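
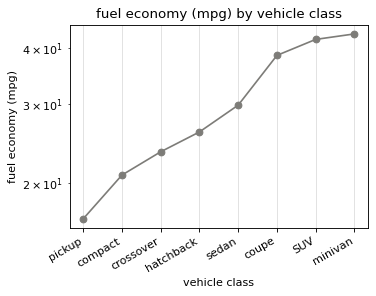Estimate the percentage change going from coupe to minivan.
coupe ≈ 40, minivan ≈ 45; (45 − 40) / 40 ≈ +12.5%.

≈ +12.5%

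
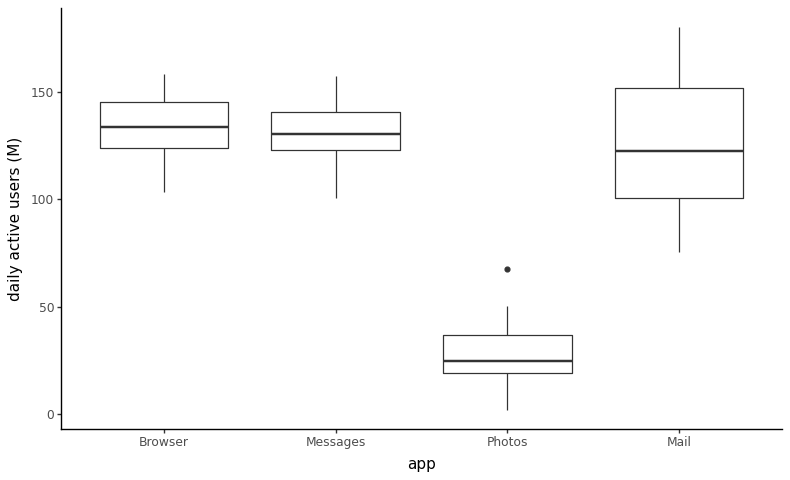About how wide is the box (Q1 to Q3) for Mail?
Q3 ≈ 150, Q1 ≈ 100; IQR ≈ 50.

≈ 50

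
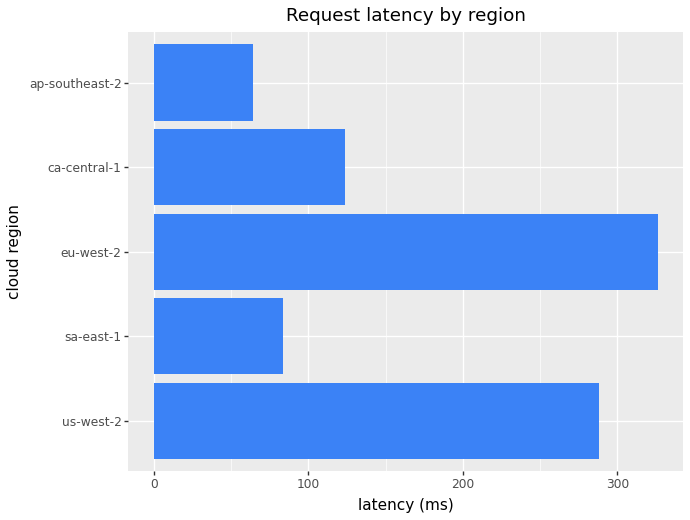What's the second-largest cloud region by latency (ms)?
Top 3: eu-west-2 ≈ 350, us-west-2 ≈ 300, ca-central-1 ≈ 100.

us-west-2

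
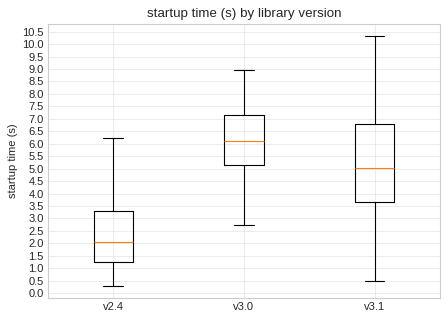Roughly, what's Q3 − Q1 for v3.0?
Q3 ≈ 7.0, Q1 ≈ 5.0; IQR ≈ 2.0.

≈ 2.0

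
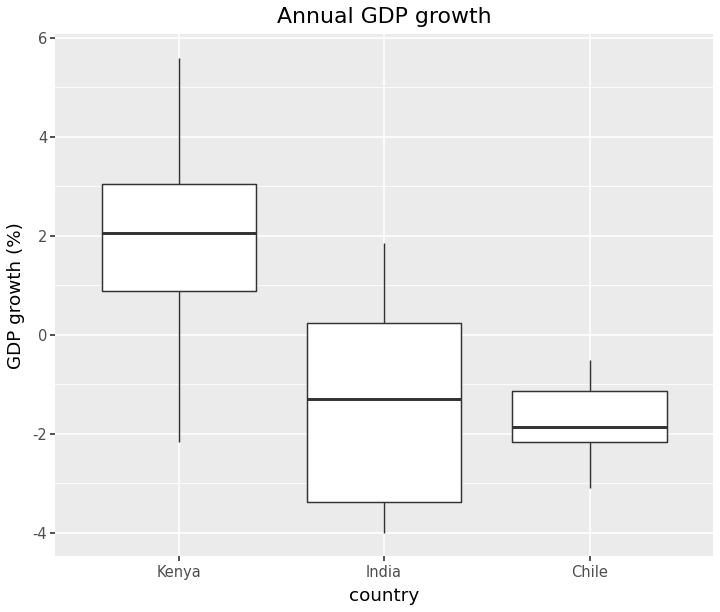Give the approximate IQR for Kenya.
Q3 ≈ 3.0, Q1 ≈ 1.0; IQR ≈ 2.0.

≈ 2.0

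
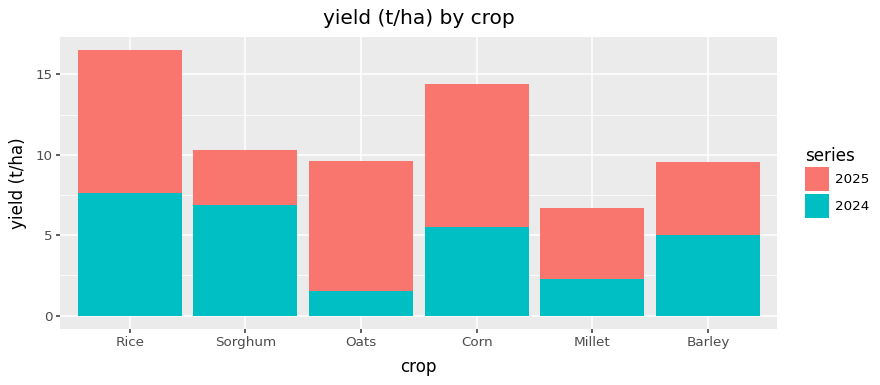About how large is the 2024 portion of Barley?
≈ 6

2024 top ≈ 6, bottom ≈ 0; segment ≈ 6.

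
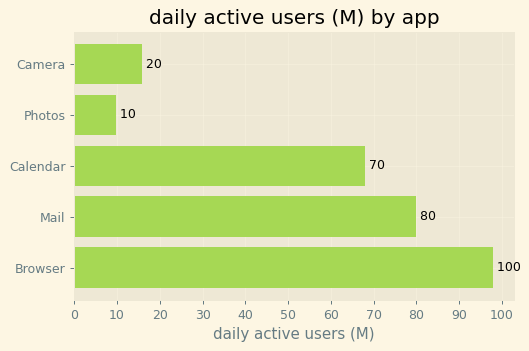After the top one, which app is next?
Top 3: Browser ≈ 100, Mail ≈ 80, Calendar ≈ 70.

Mail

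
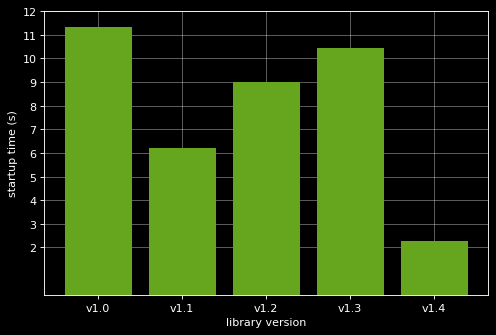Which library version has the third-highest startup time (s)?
v1.2

Top 4: v1.0 ≈ 11, v1.3 ≈ 10, v1.2 ≈ 9, v1.1 ≈ 6.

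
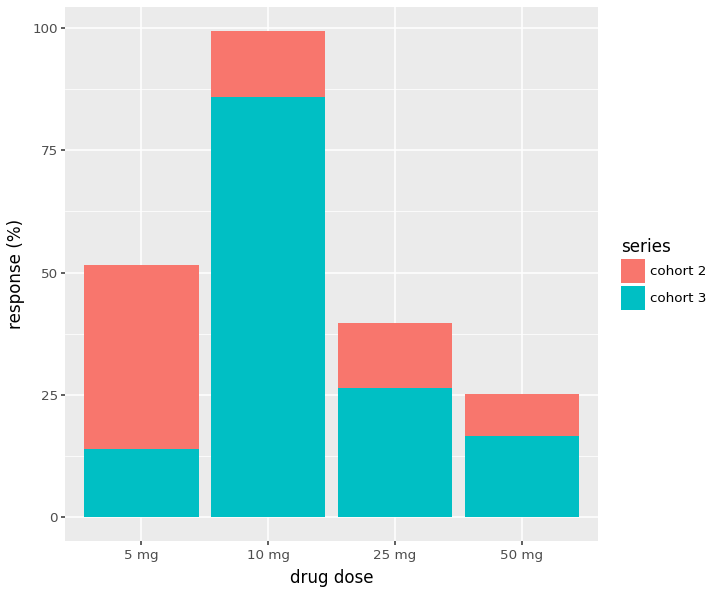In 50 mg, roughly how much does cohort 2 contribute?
≈ 10

cohort 2 top ≈ 30, bottom ≈ 20; segment ≈ 10.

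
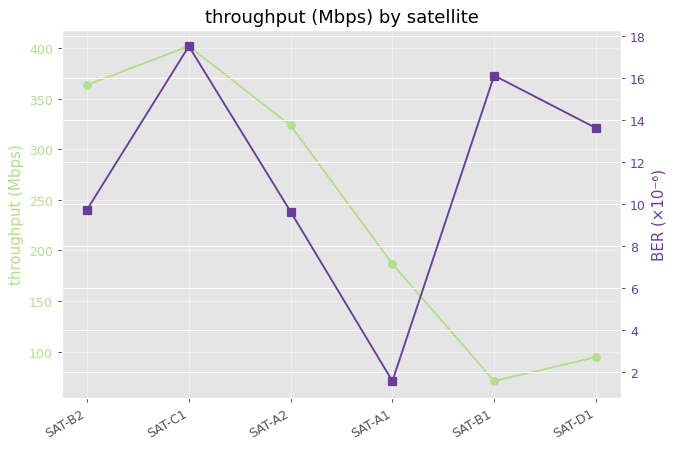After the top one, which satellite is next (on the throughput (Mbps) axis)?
Top 3 (on the throughput (Mbps) axis): SAT-C1 ≈ 400, SAT-B2 ≈ 350, SAT-A2 ≈ 300.

SAT-B2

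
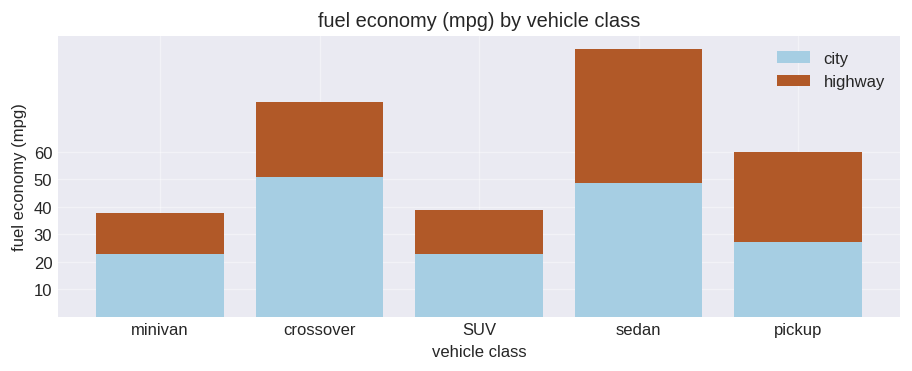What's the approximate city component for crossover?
city top ≈ 50, bottom ≈ 0; segment ≈ 50.

≈ 50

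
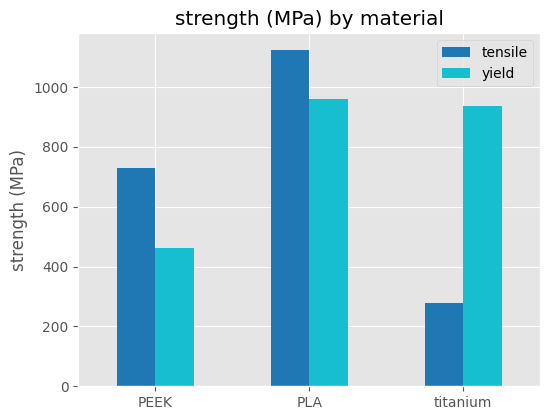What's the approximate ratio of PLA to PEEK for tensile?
≈ 1.57×

PLA ≈ 1100, PEEK ≈ 700; 1100/700 ≈ 1.57.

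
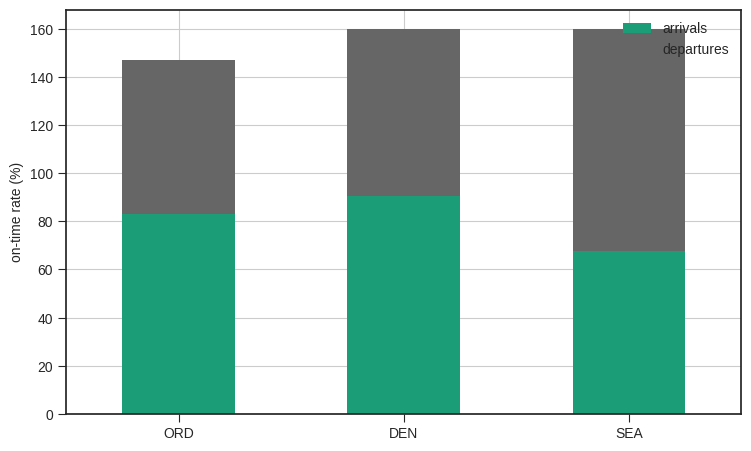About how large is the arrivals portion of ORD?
≈ 80

arrivals top ≈ 80, bottom ≈ 0; segment ≈ 80.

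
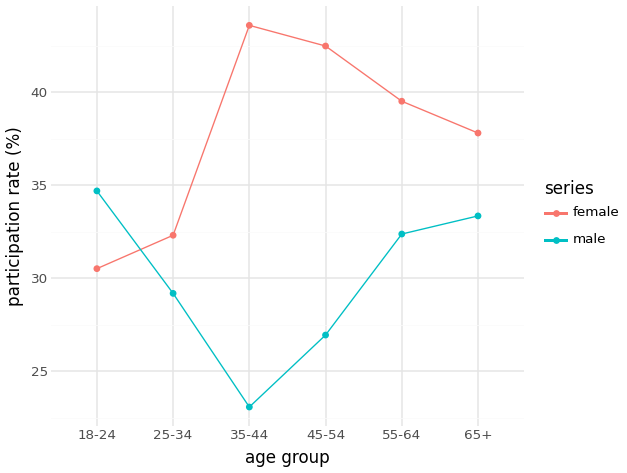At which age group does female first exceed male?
25-34

18-24: female ≈ 30 vs male ≈ 34 (not yet); 25-34: female ≈ 32 vs male ≈ 30 (first crossover).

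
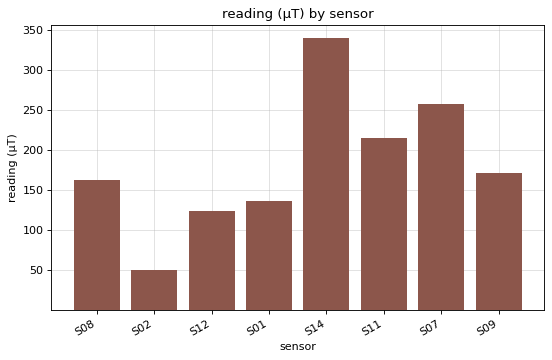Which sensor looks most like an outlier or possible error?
S14 ≈ 350; the rest sit between ≈ 50 and ≈ 250.

S14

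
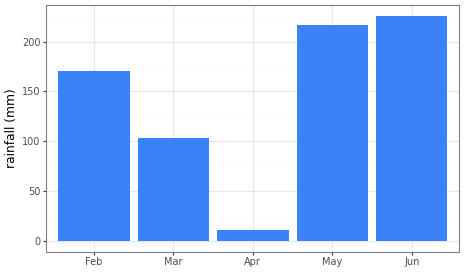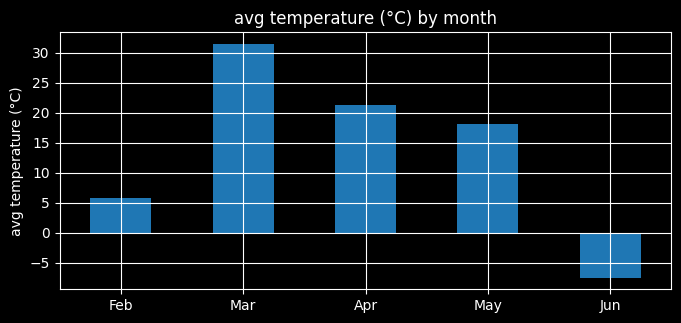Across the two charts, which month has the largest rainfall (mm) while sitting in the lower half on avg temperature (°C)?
Chart 2 median avg temperature (°C) ≈ 20; below-median months: Feb, Jun. Among those, Jun has the highest rainfall (mm) (≈ 225).

Jun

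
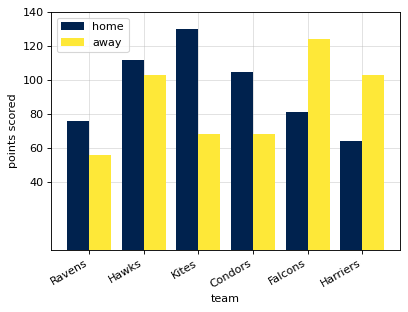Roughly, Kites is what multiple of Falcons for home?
Kites ≈ 120, Falcons ≈ 80; 120/80 ≈ 1.5.

≈ 1.5×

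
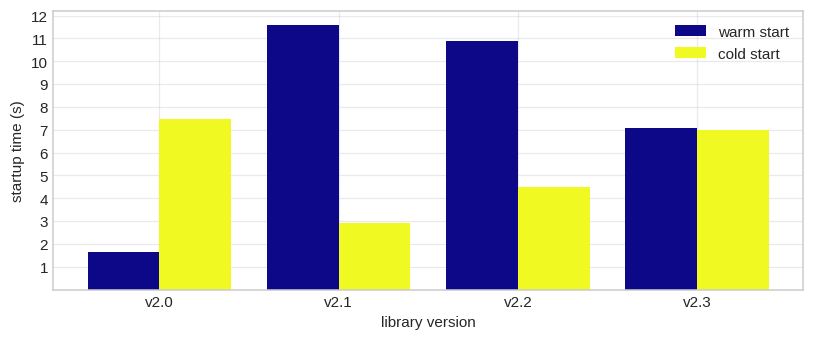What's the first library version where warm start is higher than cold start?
v2.0: warm start ≈ 2 vs cold start ≈ 7 (not yet); v2.1: warm start ≈ 12 vs cold start ≈ 3 (first crossover).

v2.1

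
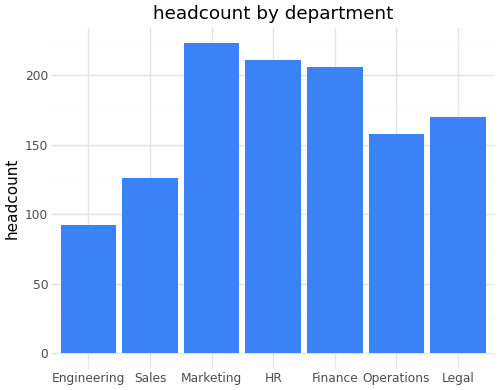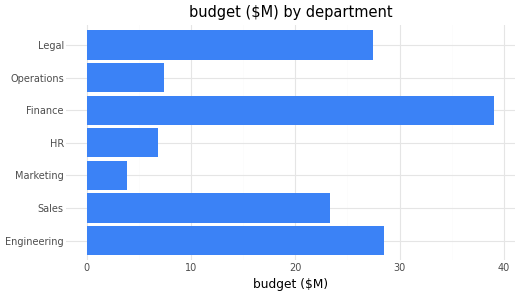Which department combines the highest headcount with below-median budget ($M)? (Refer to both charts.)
Chart 2 median budget ($M) ≈ 25; below-median departments: Marketing, HR, Operations. Among those, Marketing has the highest headcount (≈ 225).

Marketing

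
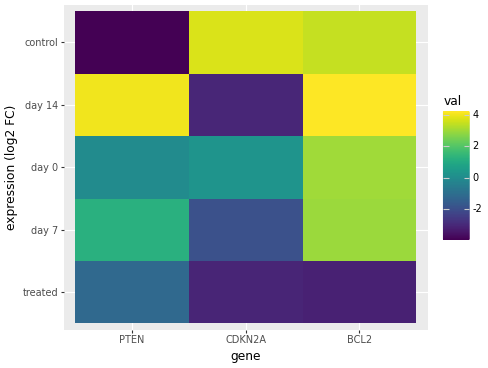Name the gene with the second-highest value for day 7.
Top 3 for day 7: BCL2 ≈ 3, PTEN ≈ 1, CDKN2A ≈ -2.

PTEN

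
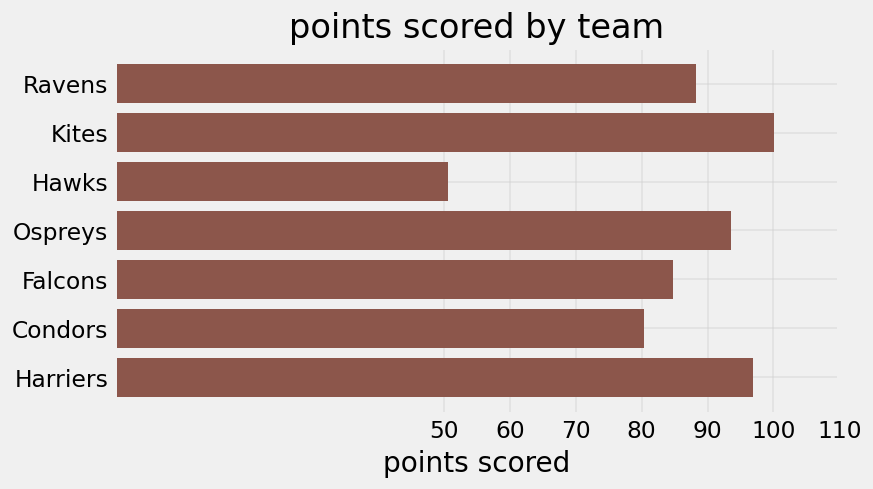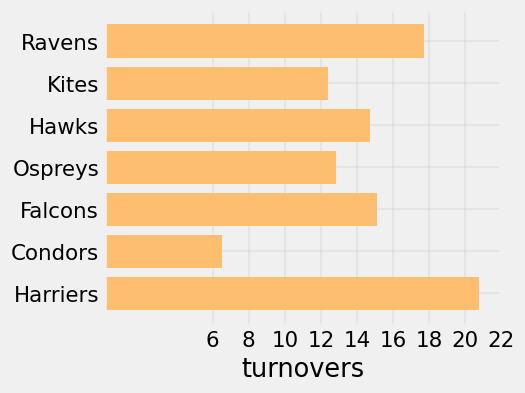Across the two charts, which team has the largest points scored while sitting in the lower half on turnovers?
Chart 2 median turnovers ≈ 14; below-median teams: Kites, Ospreys, Condors. Among those, Kites has the highest points scored (≈ 100).

Kites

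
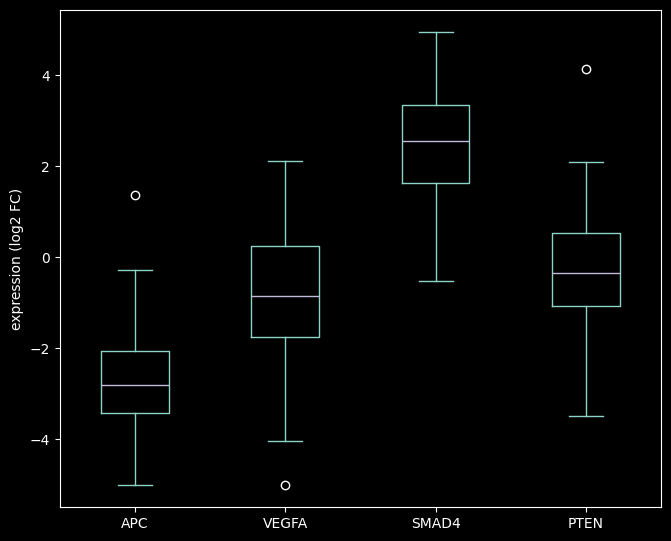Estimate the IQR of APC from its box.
≈ 1.5

Q3 ≈ -2.0, Q1 ≈ -3.5; IQR ≈ 1.5.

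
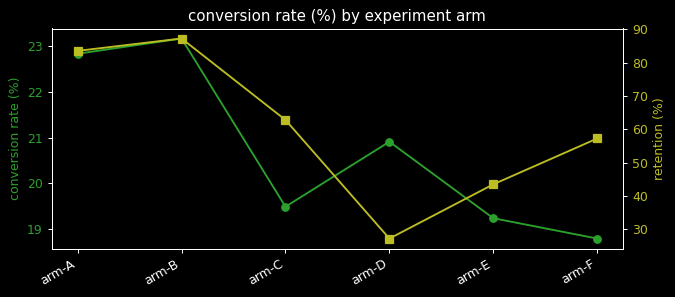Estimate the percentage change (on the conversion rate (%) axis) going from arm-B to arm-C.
arm-B ≈ 23.0, arm-C ≈ 19.5; (19.5 − 23.0) / 23.0 ≈ -15.2%.

≈ -15.2%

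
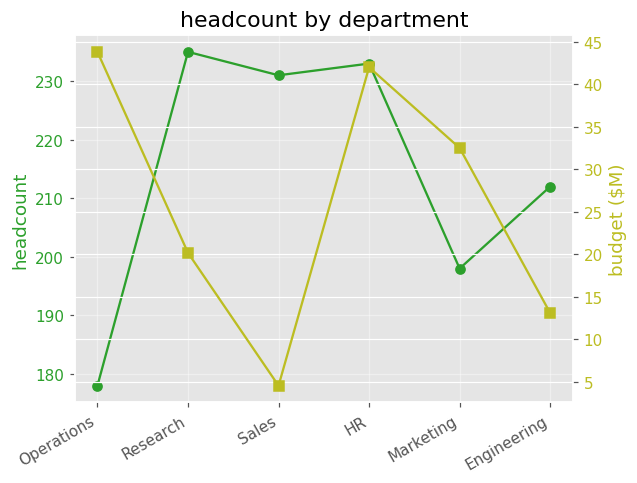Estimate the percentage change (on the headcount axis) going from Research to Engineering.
≈ -10.6%

Research ≈ 235, Engineering ≈ 210; (210 − 235) / 235 ≈ -10.6%.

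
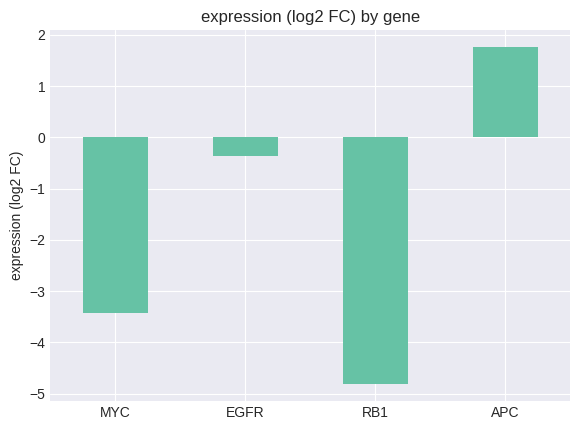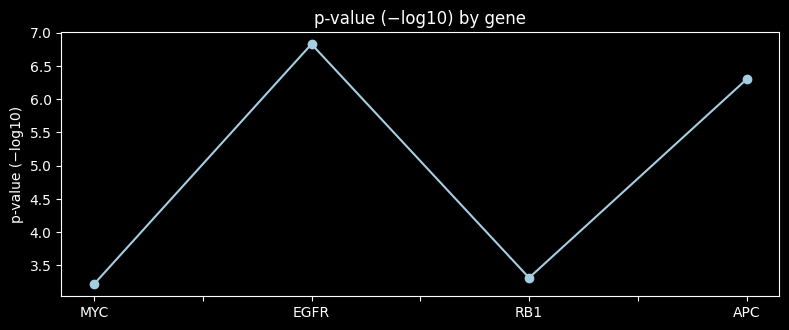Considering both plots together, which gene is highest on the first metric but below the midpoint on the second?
Chart 2 median p-value (−log10) ≈ 5; below-median genes: MYC, RB1. Among those, MYC has the highest expression (log2 FC) (≈ -3.4).

MYC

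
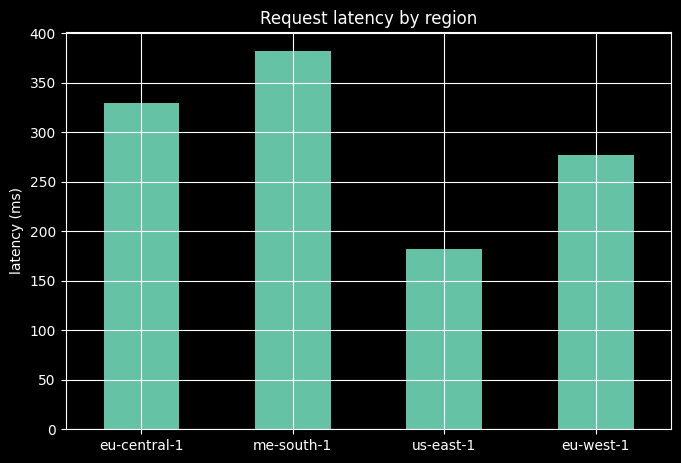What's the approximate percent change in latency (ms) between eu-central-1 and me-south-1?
eu-central-1 ≈ 350, me-south-1 ≈ 400; (400 − 350) / 350 ≈ +14.3%.

≈ +14.3%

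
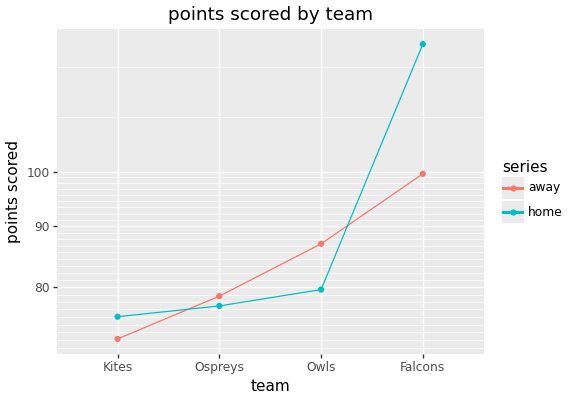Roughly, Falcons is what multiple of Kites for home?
Falcons ≈ 130, Kites ≈ 75; 130/75 ≈ 1.73.

≈ 1.73×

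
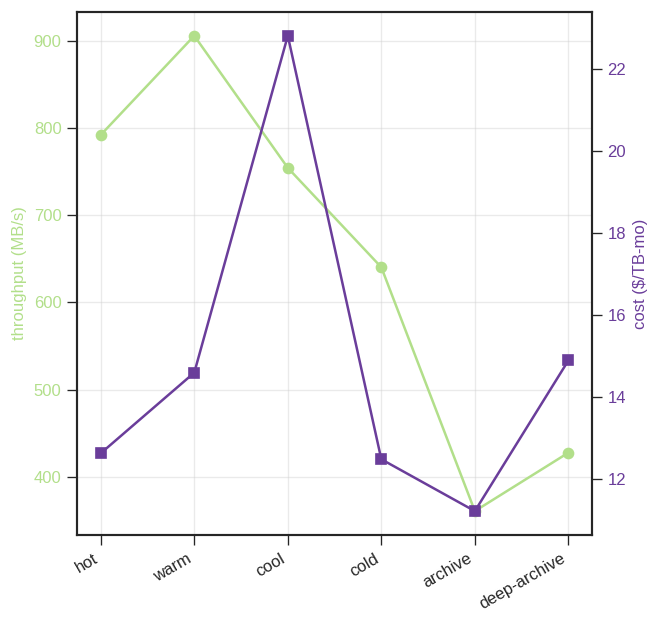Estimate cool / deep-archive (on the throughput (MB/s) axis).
≈ 1.67×

cool ≈ 750, deep-archive ≈ 450; 750/450 ≈ 1.67.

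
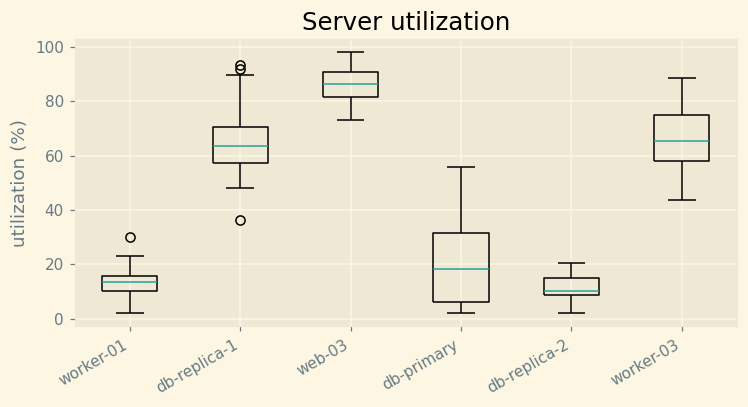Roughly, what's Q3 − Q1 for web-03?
≈ 10

Q3 ≈ 90, Q1 ≈ 80; IQR ≈ 10.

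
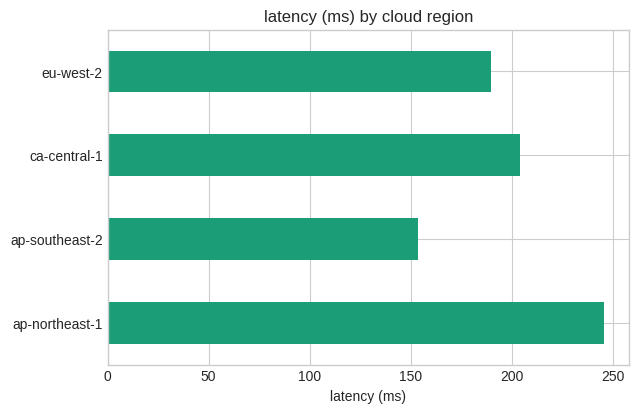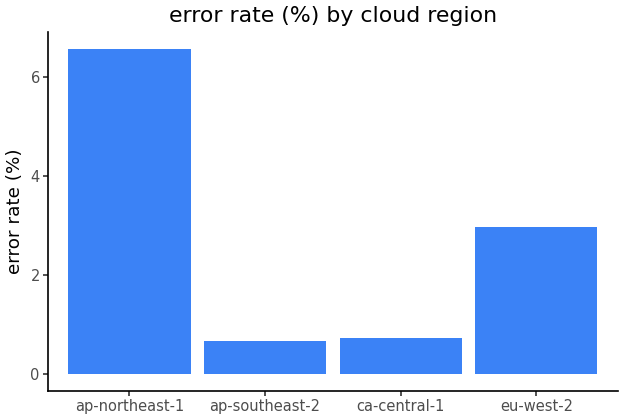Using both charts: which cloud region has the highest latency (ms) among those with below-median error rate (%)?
Chart 2 median error rate (%) ≈ 2; below-median cloud regions: ap-southeast-2, ca-central-1. Among those, ca-central-1 has the highest latency (ms) (≈ 200).

ca-central-1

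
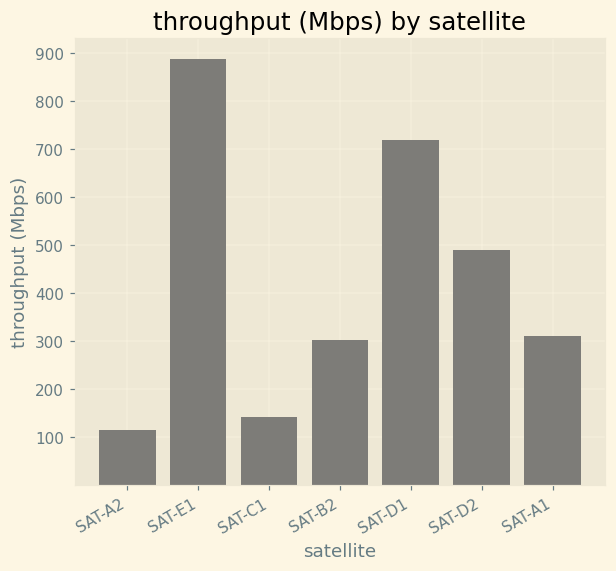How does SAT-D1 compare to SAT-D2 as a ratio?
≈ 1.4×

SAT-D1 ≈ 700, SAT-D2 ≈ 500; 700/500 ≈ 1.4.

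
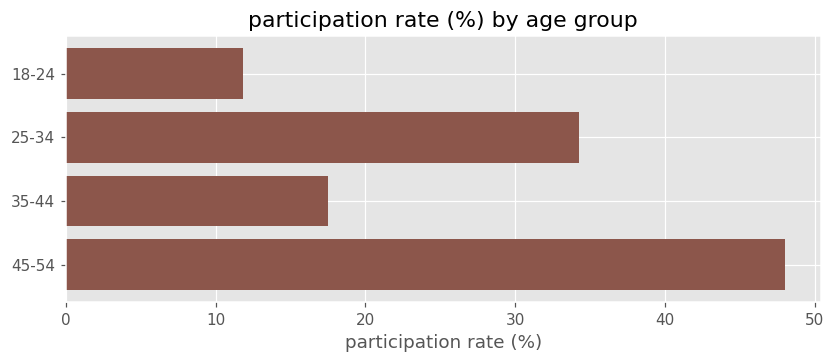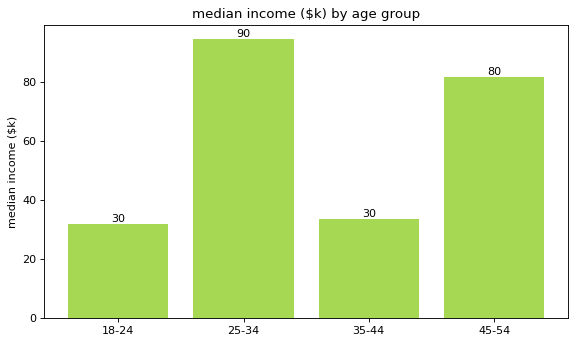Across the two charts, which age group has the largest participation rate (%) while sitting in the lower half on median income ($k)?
Chart 2 median median income ($k) ≈ 60; below-median age groups: 18-24, 35-44. Among those, 35-44 has the highest participation rate (%) (≈ 20).

35-44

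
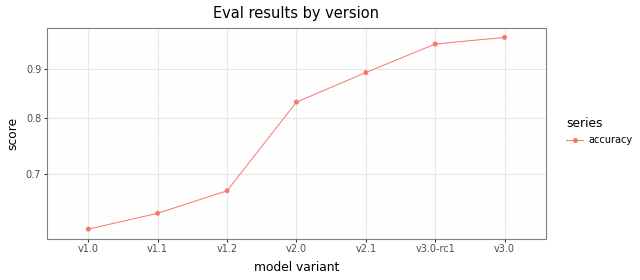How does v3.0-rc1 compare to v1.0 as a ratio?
≈ 1.58×

v3.0-rc1 ≈ 0.95, v1.0 ≈ 0.60; 0.95/0.60 ≈ 1.58.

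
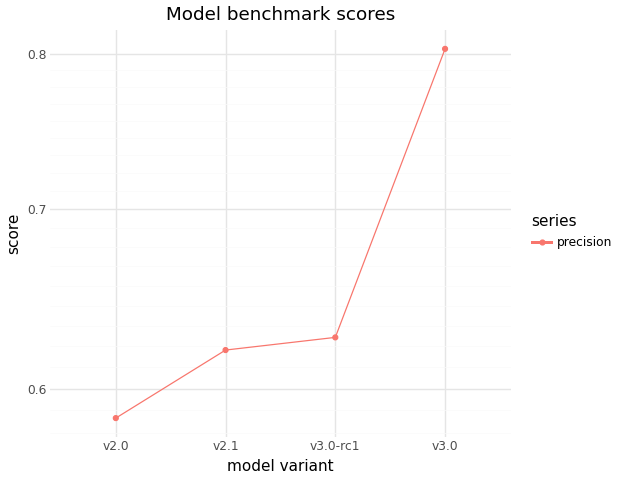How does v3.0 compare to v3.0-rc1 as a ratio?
v3.0 ≈ 0.80, v3.0-rc1 ≈ 0.62; 0.80/0.62 ≈ 1.29.

≈ 1.29×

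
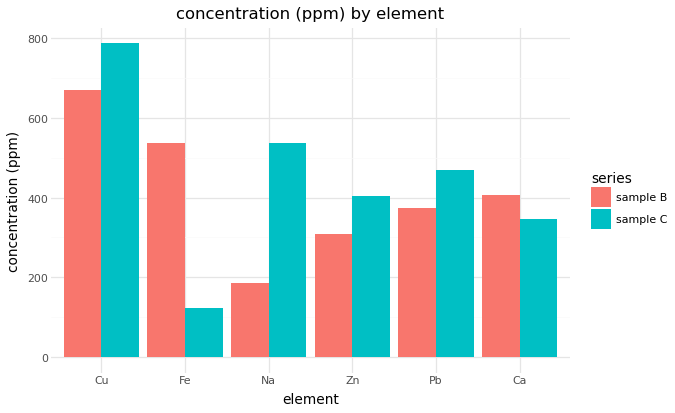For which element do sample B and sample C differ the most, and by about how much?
Fe, ≈ 400 ppm

Fe: sample B ≈ 500, sample C ≈ 100 → gap ≈ 400. Next-largest (Na) is only ≈ 300.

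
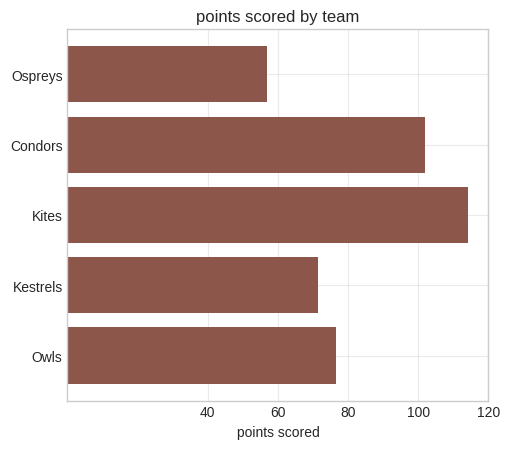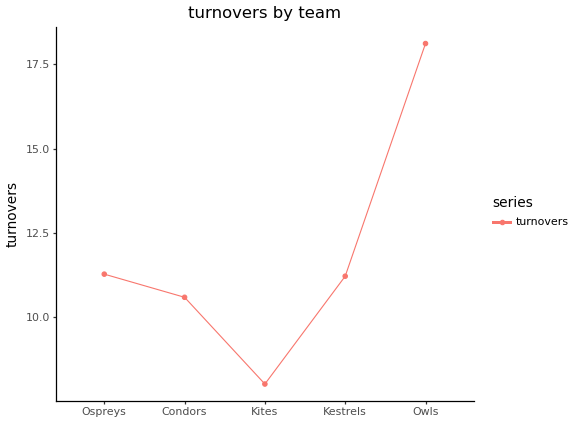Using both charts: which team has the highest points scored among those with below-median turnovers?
Kites

Chart 2 median turnovers ≈ 12; below-median teams: Condors, Kites. Among those, Kites has the highest points scored (≈ 120).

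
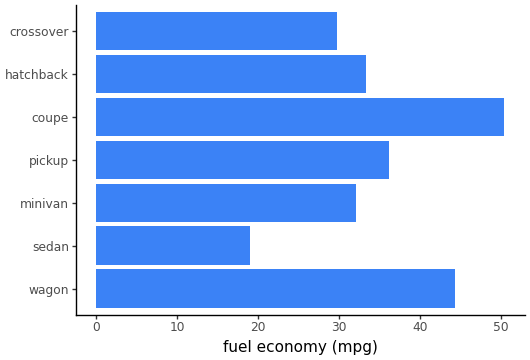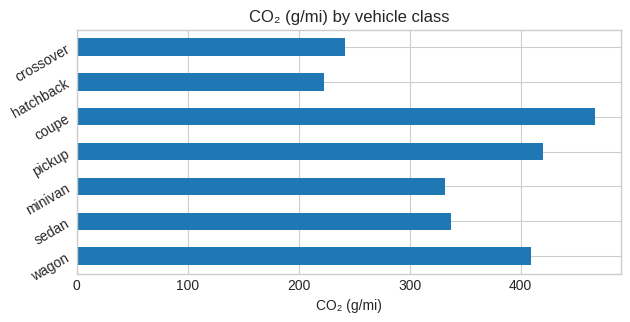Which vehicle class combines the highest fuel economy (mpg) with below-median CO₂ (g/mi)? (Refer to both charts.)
hatchback

Chart 2 median CO₂ (g/mi) ≈ 350; below-median vehicle classes: minivan, hatchback, crossover. Among those, hatchback has the highest fuel economy (mpg) (≈ 35).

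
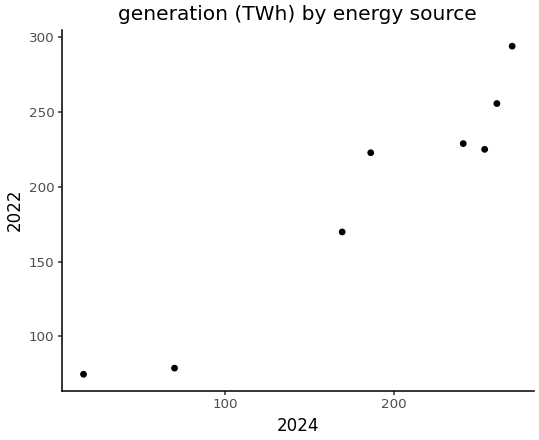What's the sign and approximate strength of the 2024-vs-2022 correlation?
Points are positively correlated; strong (|r| ≈ 1.0).

positive, strong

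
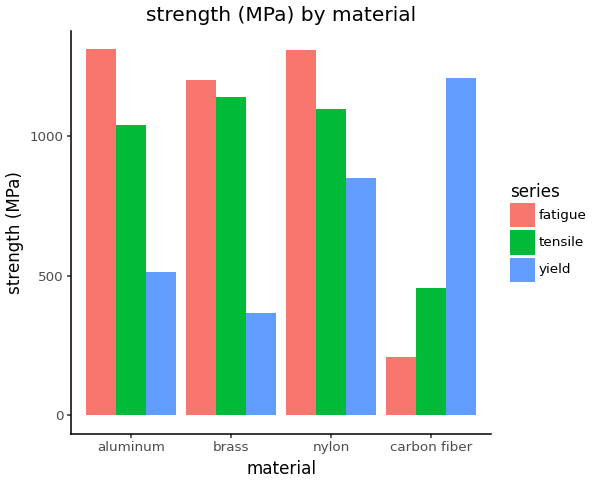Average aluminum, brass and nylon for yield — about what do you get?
≈ 600

(600 + 400 + 800) / 3 ≈ 600.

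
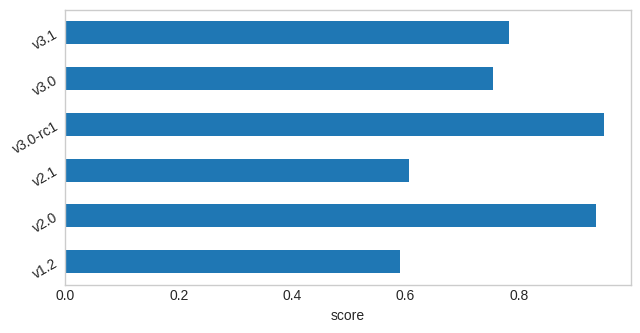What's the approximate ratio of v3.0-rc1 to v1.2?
≈ 1.5×

v3.0-rc1 ≈ 0.9, v1.2 ≈ 0.6; 0.9/0.6 ≈ 1.5.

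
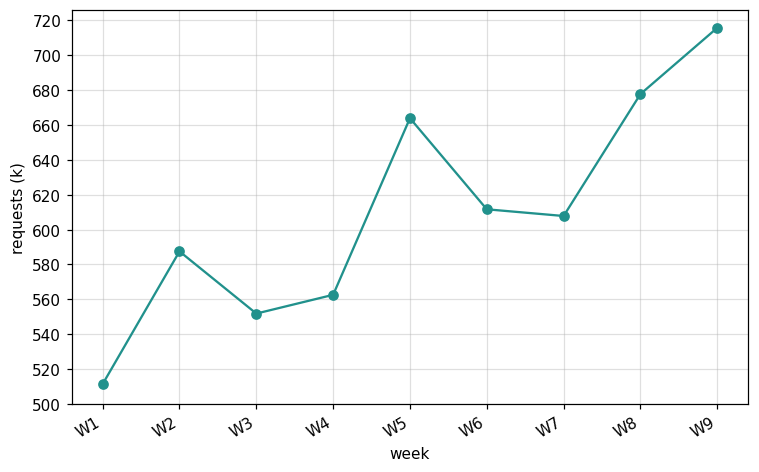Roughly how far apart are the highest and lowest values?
Max W9 ≈ 720, min W1 ≈ 520; range ≈ 200.

≈ 200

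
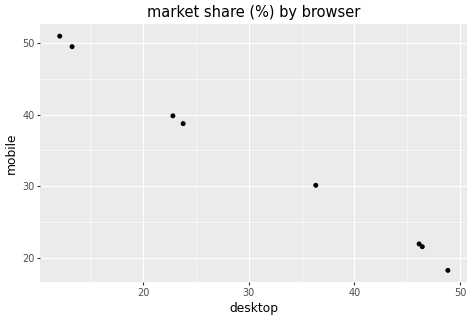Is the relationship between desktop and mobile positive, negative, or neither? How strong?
Points are negatively correlated; strong (|r| ≈ 1.0).

negative, strong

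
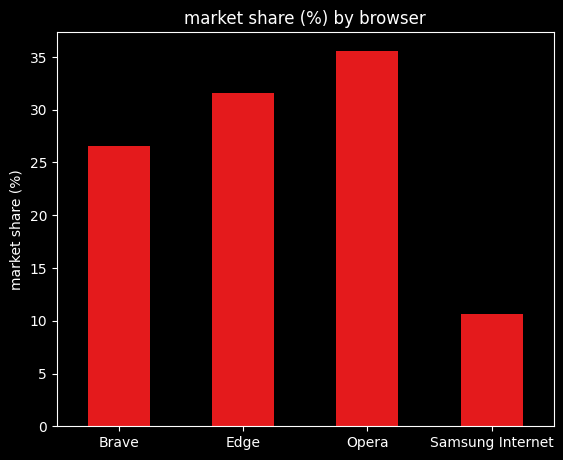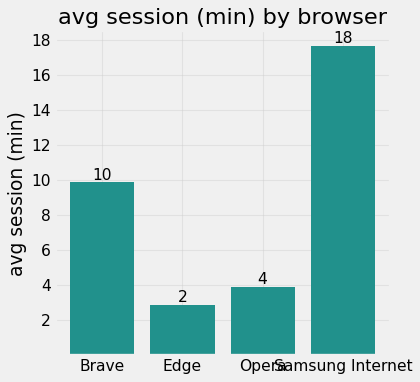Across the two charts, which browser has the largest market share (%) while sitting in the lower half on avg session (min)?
Opera

Chart 2 median avg session (min) ≈ 6; below-median browsers: Edge, Opera. Among those, Opera has the highest market share (%) (≈ 35).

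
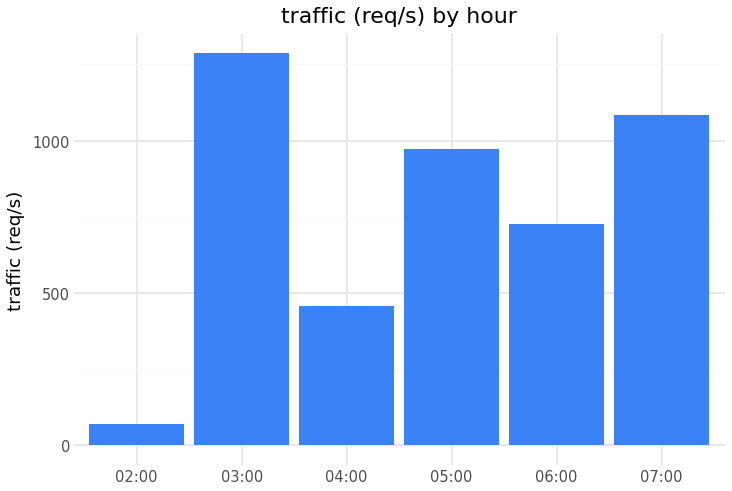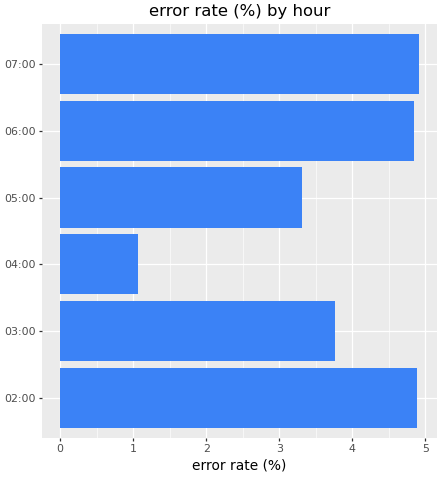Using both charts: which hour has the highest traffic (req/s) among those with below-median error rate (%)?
Chart 2 median error rate (%) ≈ 4.5; below-median hours: 03:00, 04:00, 05:00. Among those, 03:00 has the highest traffic (req/s) (≈ 1200).

03:00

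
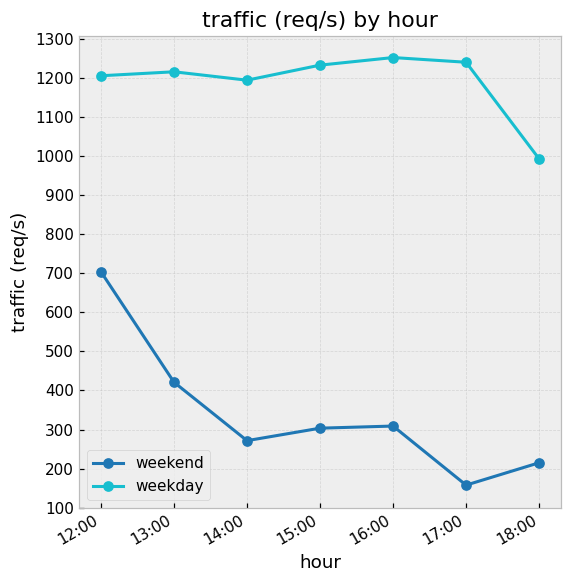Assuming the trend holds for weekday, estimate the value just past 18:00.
Last three: 1300, 1200, 1000 → slope ≈ -150/step → next ≈ 850.

≈ 850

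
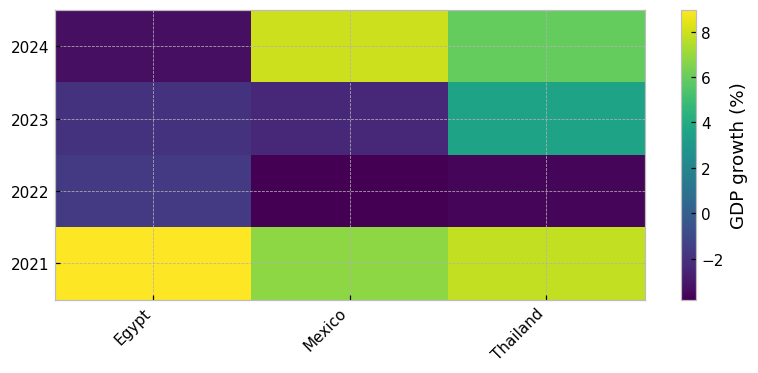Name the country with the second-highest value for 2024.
Thailand

Top 3 for 2024: Mexico ≈ 8, Thailand ≈ 6, Egypt ≈ -4.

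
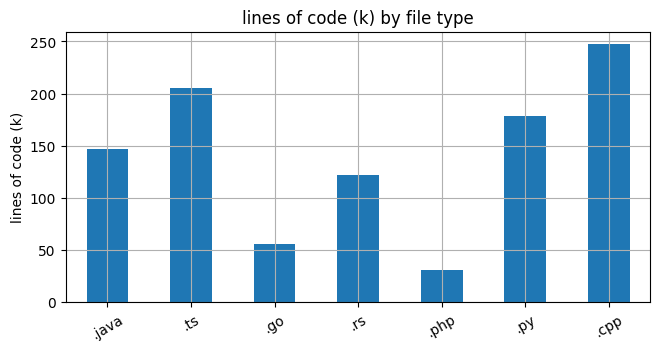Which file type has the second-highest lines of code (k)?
Top 3: .cpp ≈ 250, .ts ≈ 200, .py ≈ 175.

.ts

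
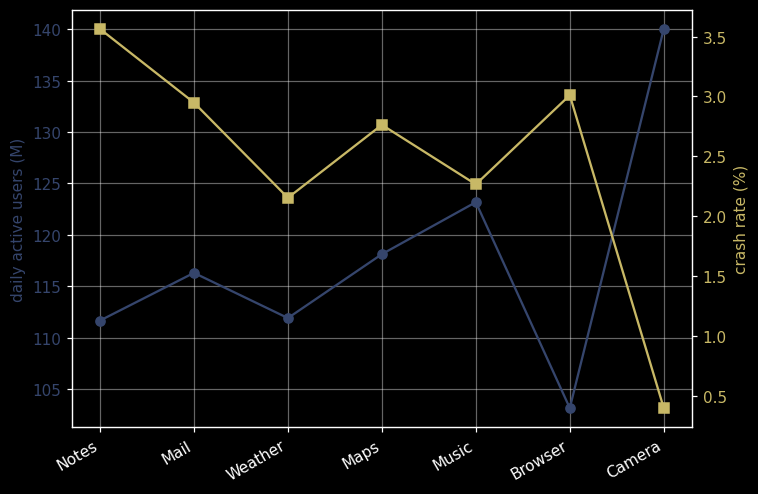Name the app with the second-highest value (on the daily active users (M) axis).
Music

Top 3 (on the daily active users (M) axis): Camera ≈ 140, Music ≈ 125, Maps ≈ 120.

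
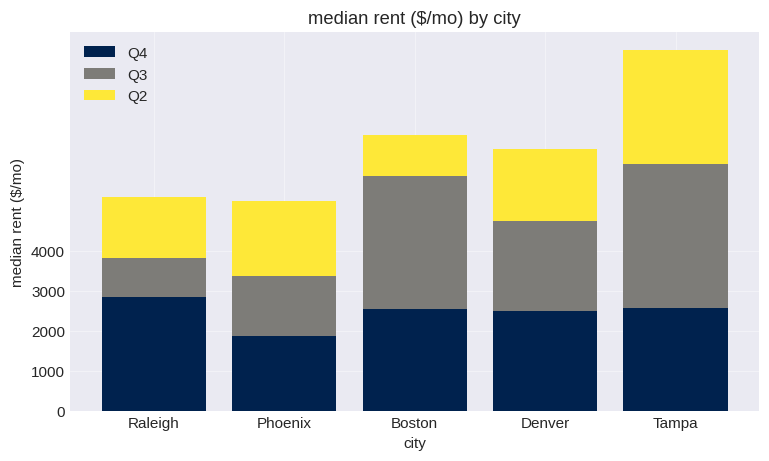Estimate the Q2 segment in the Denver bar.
Q2 top ≈ 7000, bottom ≈ 5000; segment ≈ 2000.

≈ 2000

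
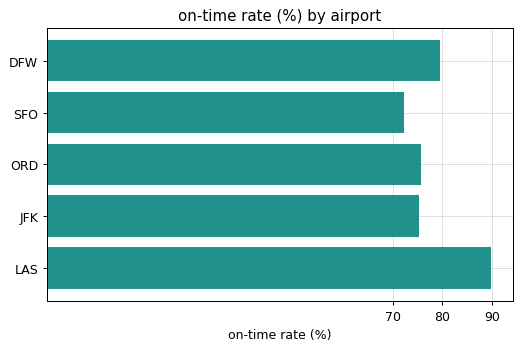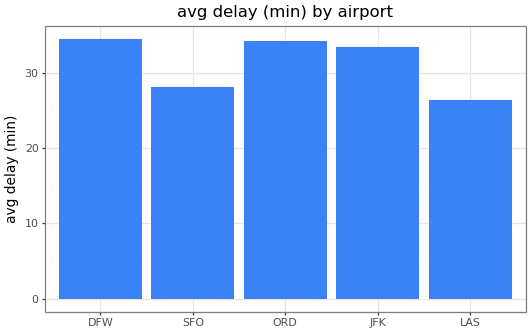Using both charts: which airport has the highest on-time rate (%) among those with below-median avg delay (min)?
Chart 2 median avg delay (min) ≈ 35; below-median airports: SFO, LAS. Among those, LAS has the highest on-time rate (%) (≈ 90).

LAS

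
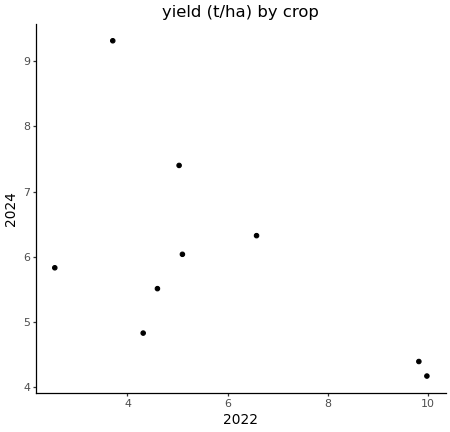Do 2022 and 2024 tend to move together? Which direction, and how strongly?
negative, moderate

Points are negatively correlated; moderate (|r| ≈ 0.6).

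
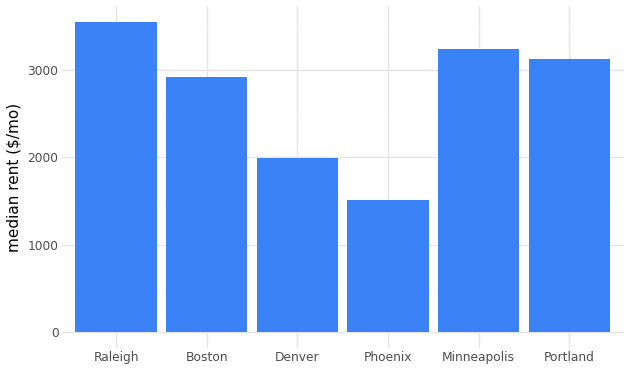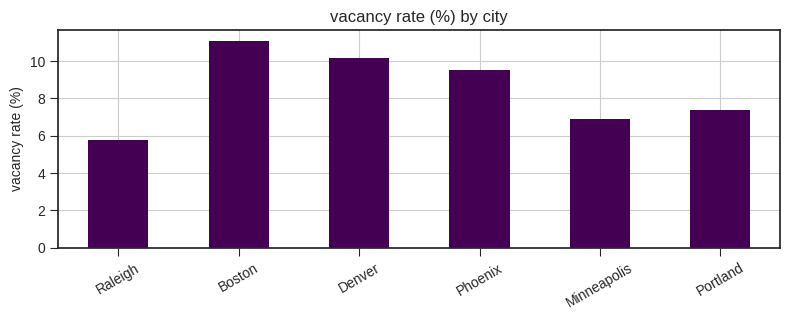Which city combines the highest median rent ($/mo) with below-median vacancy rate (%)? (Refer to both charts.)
Chart 2 median vacancy rate (%) ≈ 8; below-median cities: Raleigh, Minneapolis, Portland. Among those, Raleigh has the highest median rent ($/mo) (≈ 3500).

Raleigh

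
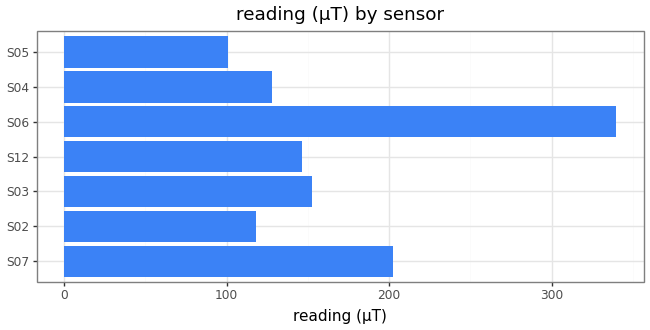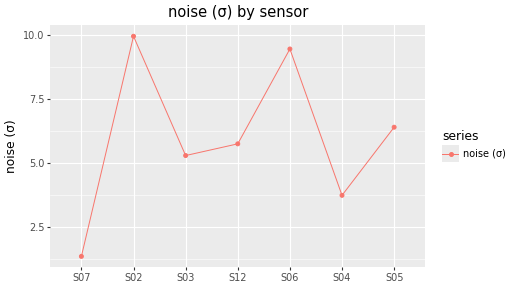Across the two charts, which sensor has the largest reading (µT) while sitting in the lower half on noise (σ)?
S07

Chart 2 median noise (σ) ≈ 6; below-median sensors: S07, S03, S04. Among those, S07 has the highest reading (µT) (≈ 200).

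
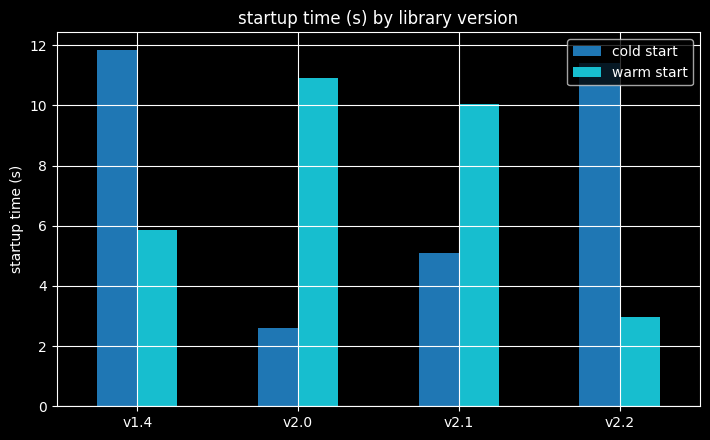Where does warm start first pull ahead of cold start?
v2.0

v1.4: warm start ≈ 6 vs cold start ≈ 12 (not yet); v2.0: warm start ≈ 11 vs cold start ≈ 3 (first crossover).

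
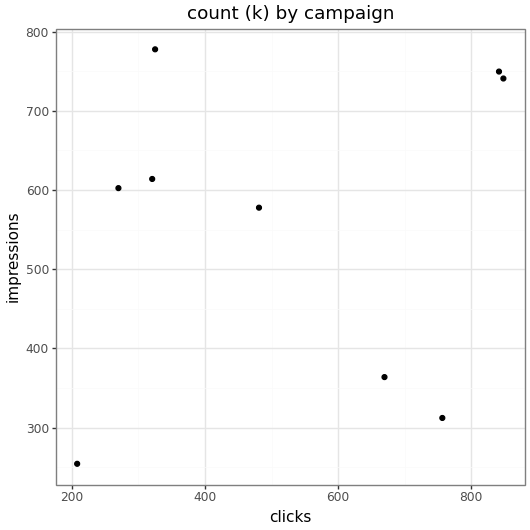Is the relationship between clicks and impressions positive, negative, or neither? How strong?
no clear correlation

Points are roughly uncorrelated; weak (|r| ≈ 0.2).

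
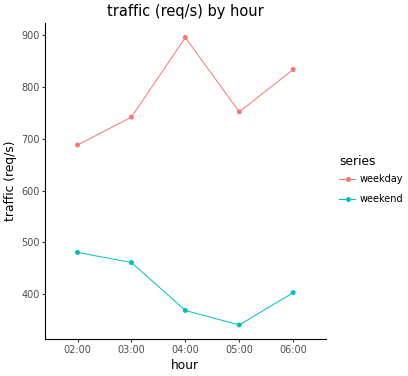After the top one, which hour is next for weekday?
Top 3 for weekday: 04:00 ≈ 900, 06:00 ≈ 850, 05:00 ≈ 750.

06:00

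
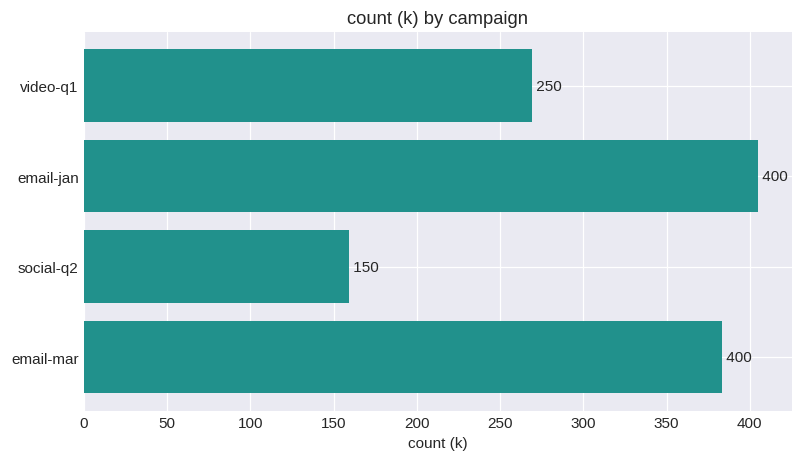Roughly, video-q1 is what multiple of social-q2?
≈ 1.67×

video-q1 ≈ 250, social-q2 ≈ 150; 250/150 ≈ 1.67.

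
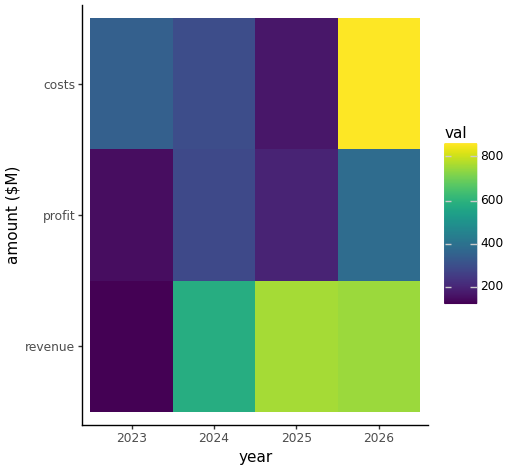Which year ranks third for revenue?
2024

Top 4 for revenue: 2025 ≈ 800, 2026 ≈ 700, 2024 ≈ 600, 2023 ≈ 100.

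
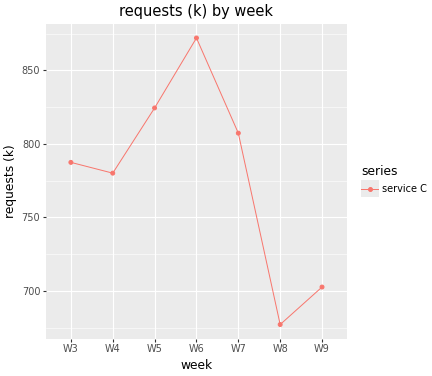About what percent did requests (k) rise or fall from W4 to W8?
≈ -12.8%

W4 ≈ 780, W8 ≈ 680; (680 − 780) / 780 ≈ -12.8%.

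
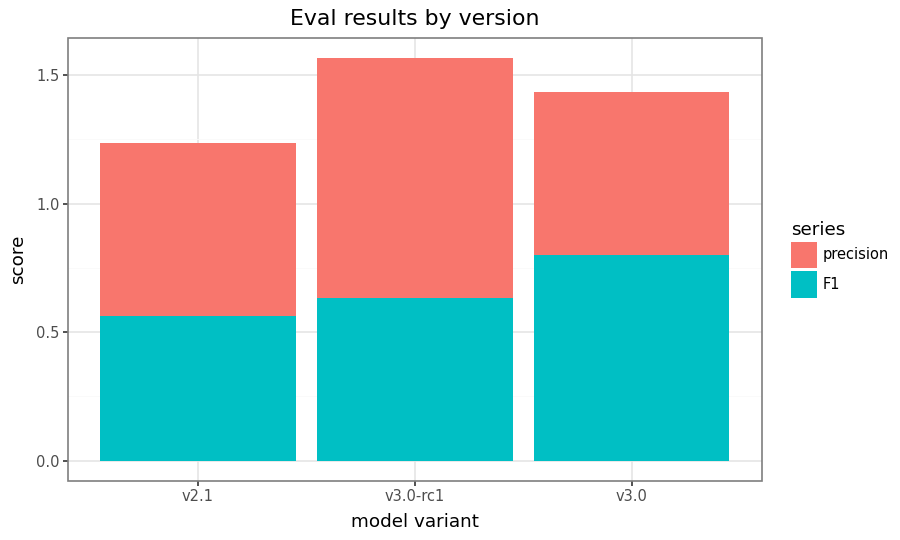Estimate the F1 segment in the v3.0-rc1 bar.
≈ 0.6

F1 top ≈ 0.6, bottom ≈ 0.0; segment ≈ 0.6.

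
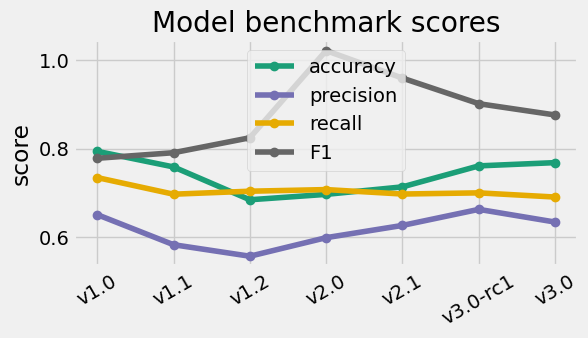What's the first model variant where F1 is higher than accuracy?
v1.1

v1.0: F1 ≈ 0.80 vs accuracy ≈ 0.80 (not yet); v1.1: F1 ≈ 0.80 vs accuracy ≈ 0.75 (first crossover).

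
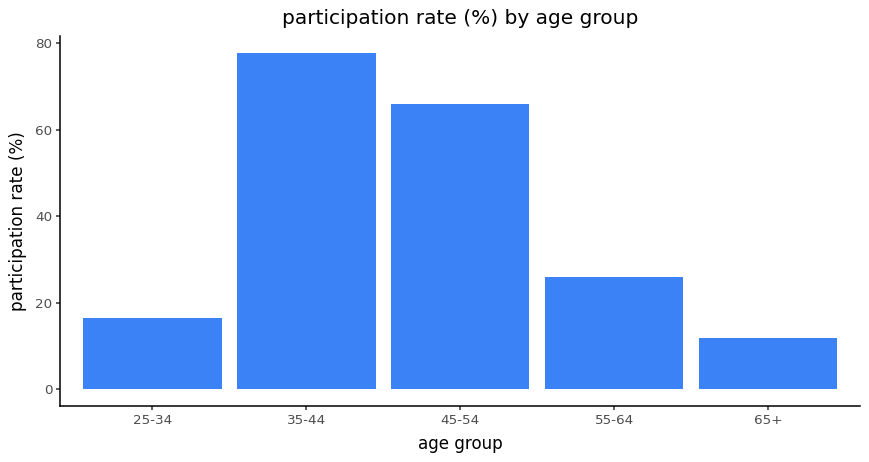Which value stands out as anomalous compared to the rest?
35-44

35-44 ≈ 80; the rest sit between ≈ 10 and ≈ 70.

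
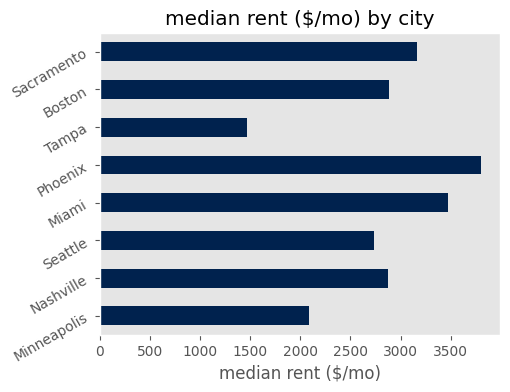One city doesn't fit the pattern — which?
Tampa

Tampa ≈ 1500; the rest sit between ≈ 2000 and ≈ 4000.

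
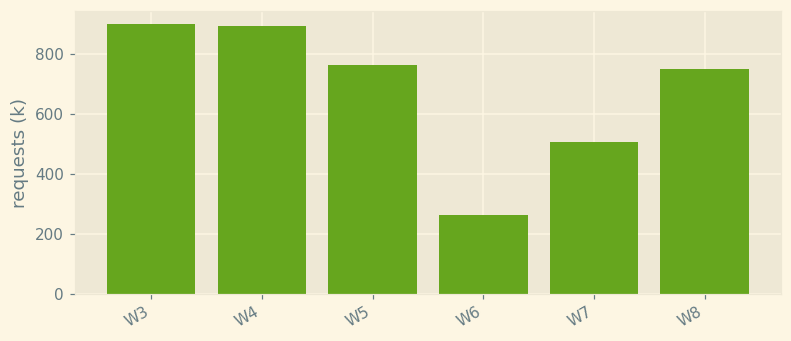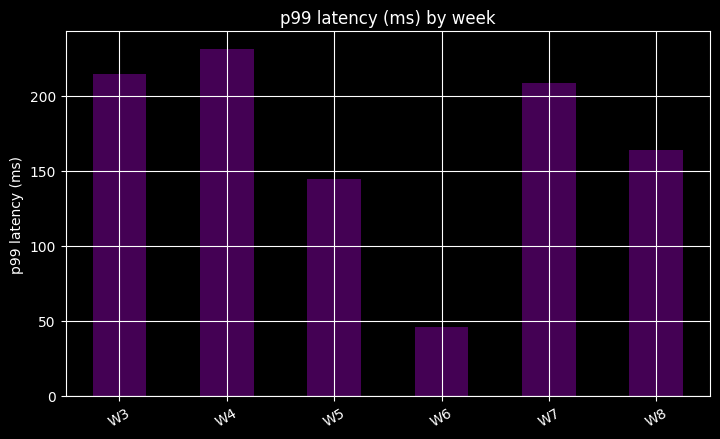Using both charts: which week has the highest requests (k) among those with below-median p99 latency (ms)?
W5

Chart 2 median p99 latency (ms) ≈ 175; below-median weeks: W5, W6, W8. Among those, W5 has the highest requests (k) (≈ 800).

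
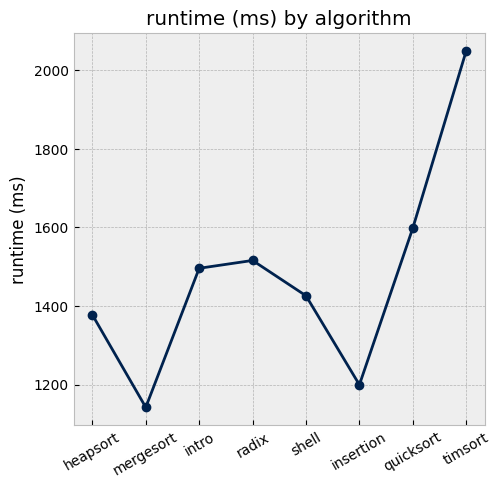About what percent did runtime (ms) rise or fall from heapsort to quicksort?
heapsort ≈ 1400, quicksort ≈ 1600; (1600 − 1400) / 1400 ≈ +14.3%.

≈ +14.3%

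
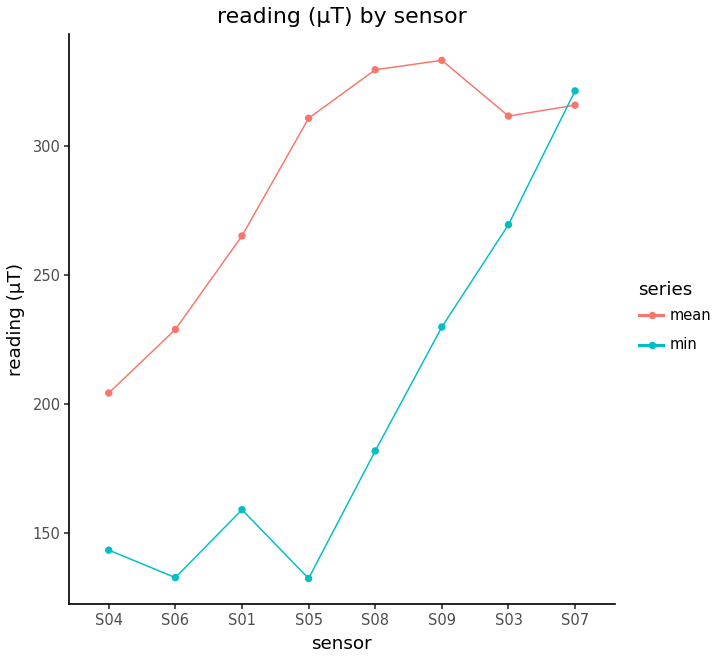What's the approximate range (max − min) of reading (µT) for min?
≈ 180

Max S07 ≈ 320, min S05 ≈ 140; range ≈ 180.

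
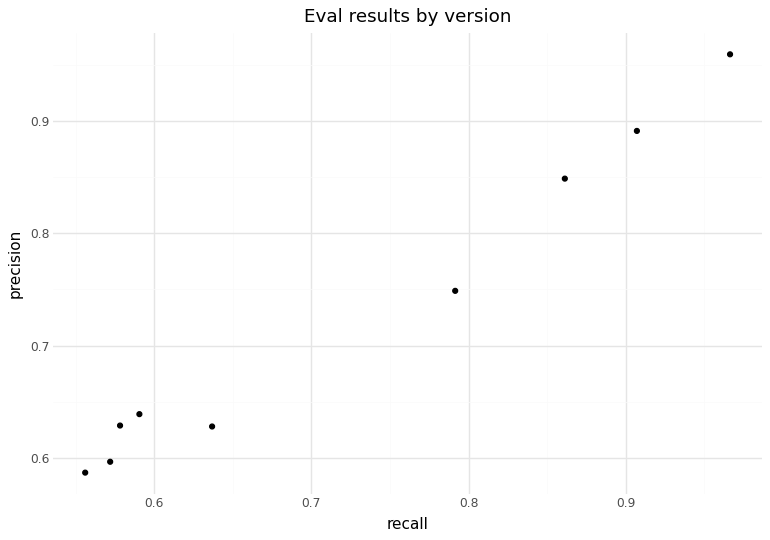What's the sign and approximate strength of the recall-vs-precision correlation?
Points are positively correlated; strong (|r| ≈ 1.0).

positive, strong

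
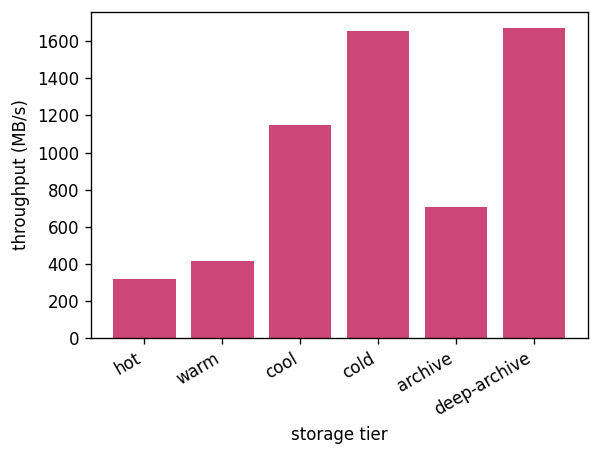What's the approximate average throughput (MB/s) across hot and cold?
≈ 1000

(400 + 1600) / 2 ≈ 1000.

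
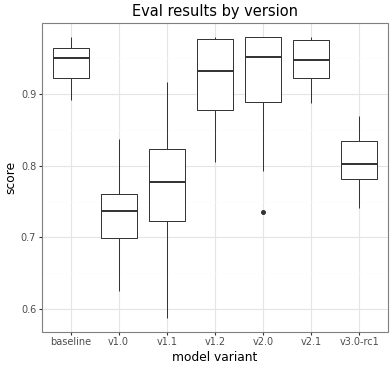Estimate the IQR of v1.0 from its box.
Q3 ≈ 0.76, Q1 ≈ 0.70; IQR ≈ 0.06.

≈ 0.06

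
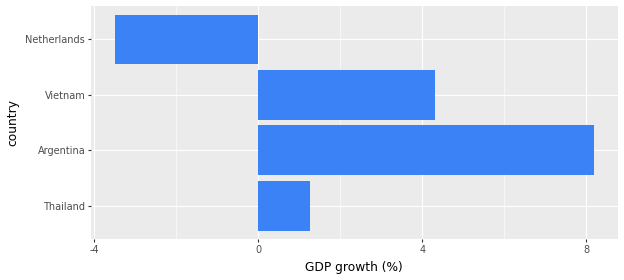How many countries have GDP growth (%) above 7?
1

Above 7: Argentina.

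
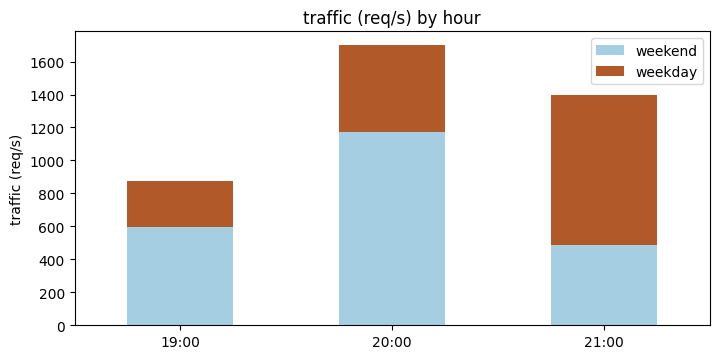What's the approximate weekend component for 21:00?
≈ 400

weekend top ≈ 400, bottom ≈ 0; segment ≈ 400.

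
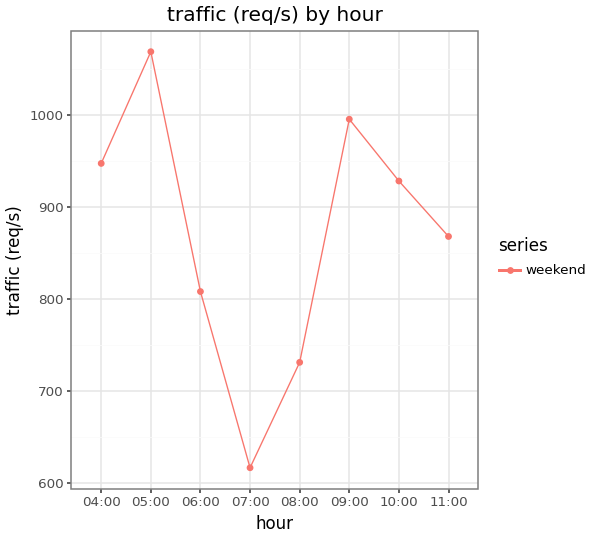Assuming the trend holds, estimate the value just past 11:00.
≈ 775

Last three: 1000, 950, 850 → slope ≈ -75/step → next ≈ 775.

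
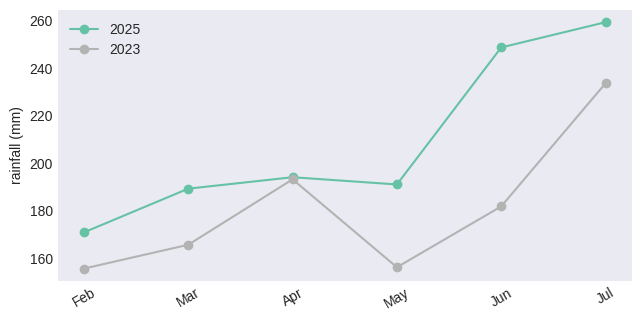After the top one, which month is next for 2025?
Top 3 for 2025: Jul ≈ 260, Jun ≈ 250, Apr ≈ 190.

Jun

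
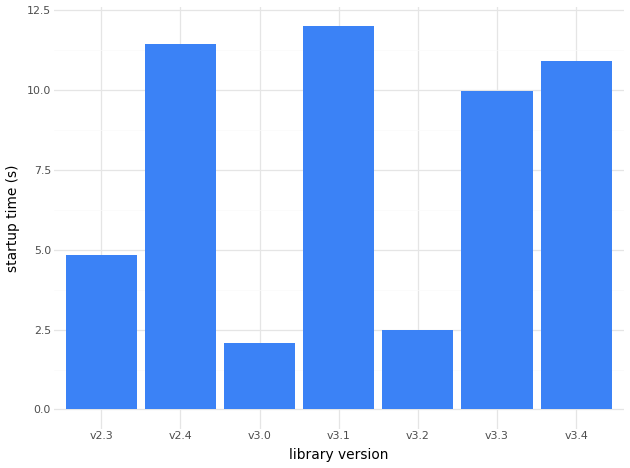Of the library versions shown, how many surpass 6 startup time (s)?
4

Above 6: v2.4, v3.1, v3.3, v3.4.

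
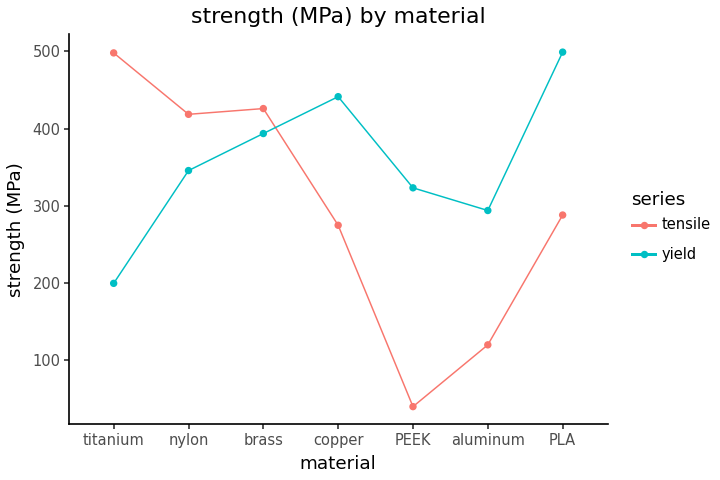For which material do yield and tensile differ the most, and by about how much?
titanium: yield ≈ 200, tensile ≈ 500 → gap ≈ 300. Next-largest (PEEK) is only ≈ 250.

titanium, ≈ 300 MPa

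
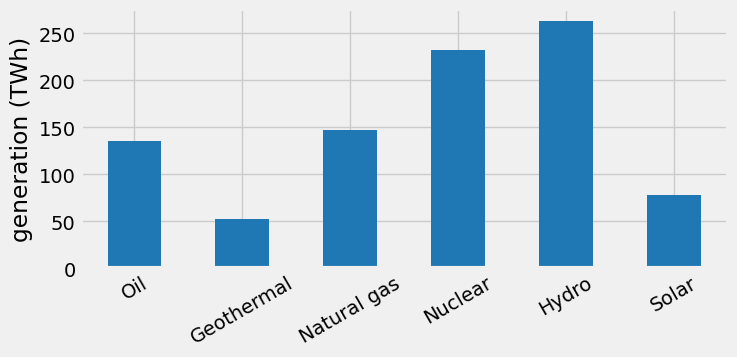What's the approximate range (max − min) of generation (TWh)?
Max Hydro ≈ 275, min Geothermal ≈ 50; range ≈ 225.

≈ 225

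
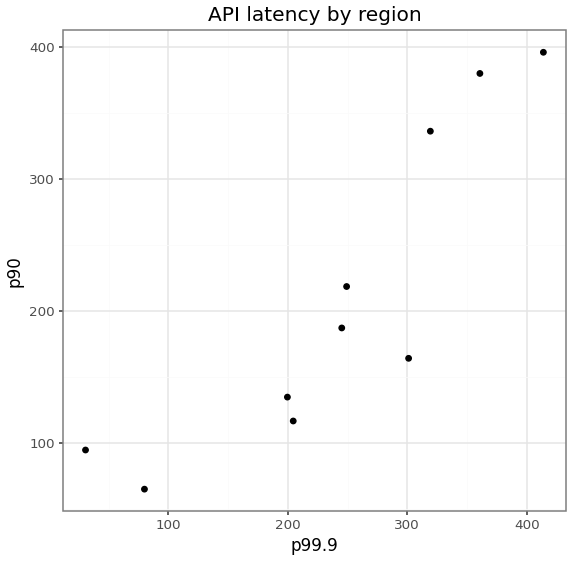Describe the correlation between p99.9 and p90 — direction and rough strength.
positive, strong

Points are positively correlated; strong (|r| ≈ 0.9).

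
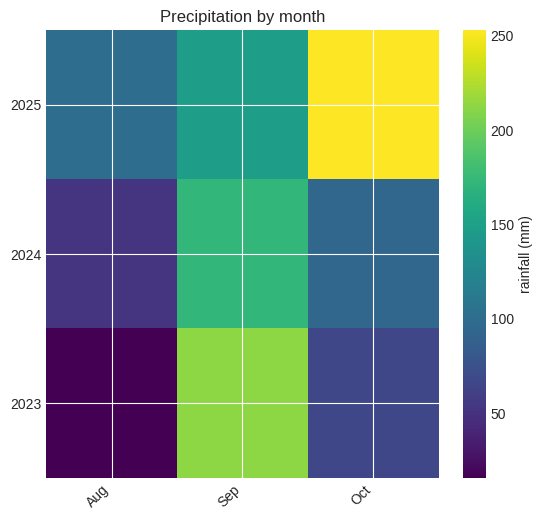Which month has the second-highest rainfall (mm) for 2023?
Top 3 for 2023: Sep ≈ 220, Oct ≈ 60, Aug ≈ 20.

Oct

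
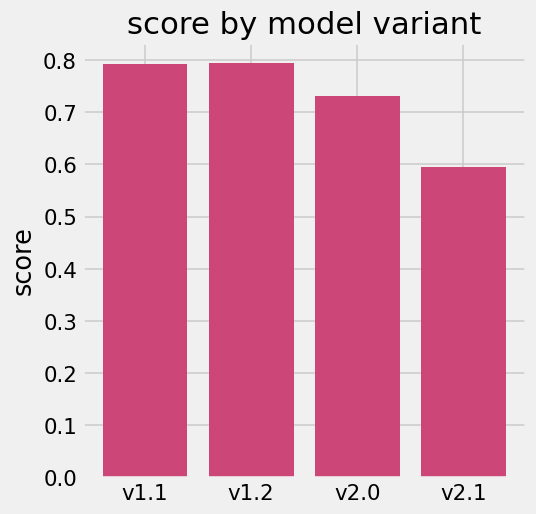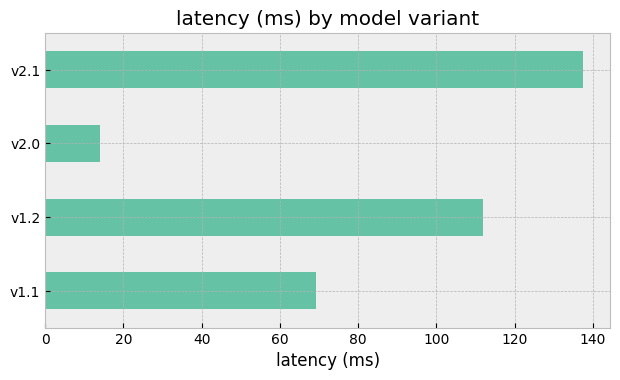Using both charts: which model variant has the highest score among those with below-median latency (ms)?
v1.1

Chart 2 median latency (ms) ≈ 100; below-median model variants: v1.1, v2.0. Among those, v1.1 has the highest score (≈ 0.8).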